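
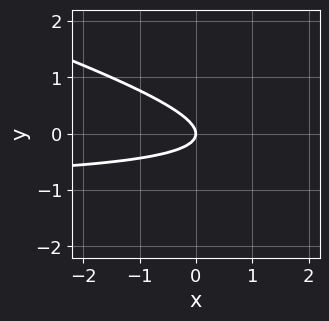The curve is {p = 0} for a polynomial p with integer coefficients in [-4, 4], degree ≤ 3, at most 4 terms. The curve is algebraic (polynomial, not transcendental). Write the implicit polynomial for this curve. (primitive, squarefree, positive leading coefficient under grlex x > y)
1. deg p = 2. The shape is more complex than any degree-1 curve.
2. Checking where it meets the axes: it meets the y-axis at y = 0 (among the integer gridlines); one x-axis crossing is at x = 0.
3. These observations pin down the coefficients.

x*y + 3*y^2 + x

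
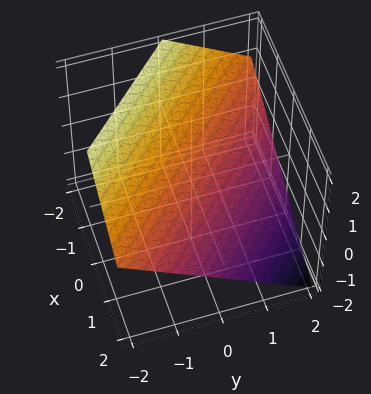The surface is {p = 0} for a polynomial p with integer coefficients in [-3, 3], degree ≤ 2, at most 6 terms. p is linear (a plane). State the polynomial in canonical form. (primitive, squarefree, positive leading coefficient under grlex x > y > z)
2*x + 2*y + 3*z - 2

The degree is 1 — the surface is flat (a plane).
Checking where it meets the axes: one y-axis crossing is at y = 1; it crosses the x-axis at the gridline x = 1.
Putting this together gives p.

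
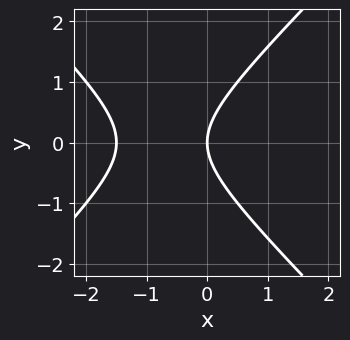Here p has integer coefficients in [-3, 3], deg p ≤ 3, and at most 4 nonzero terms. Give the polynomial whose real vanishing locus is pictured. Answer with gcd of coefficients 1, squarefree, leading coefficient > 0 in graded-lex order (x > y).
2*x^2 - 2*y^2 + 3*x

1. Degree: the shape is more complex than any degree-1 curve, so deg p = 2.
2. Symmetries: mirror symmetry y ↦ −y ⇒ only even powers of y.
3. Observable constraints: it crosses the x-axis at the gridline x = 0; it meets the y-axis at y = 0 (among the integer gridlines).
4. Solving for integer coefficients yields p as stated.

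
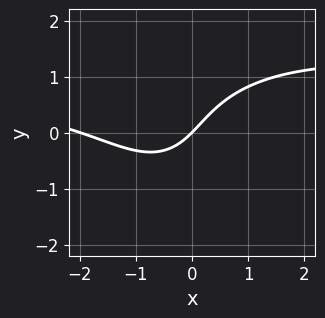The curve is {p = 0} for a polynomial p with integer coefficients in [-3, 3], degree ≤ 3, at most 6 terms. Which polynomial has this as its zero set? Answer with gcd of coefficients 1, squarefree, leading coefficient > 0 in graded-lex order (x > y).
(a) Degree: no degree-2 curve has this shape, so deg p = 3.
(b) Against the integer gridlines: among the integer gridlines, it crosses the x-axis at x ∈ {-2, 0}; it meets the y-axis at y = 0 (among the integer gridlines).
(c) Fitting integer coefficients to these (and the overall shape) gives p.

x^2*y + y^3 - x^2 - 2*x + 2*y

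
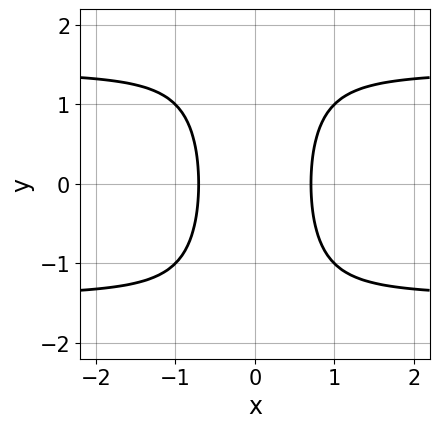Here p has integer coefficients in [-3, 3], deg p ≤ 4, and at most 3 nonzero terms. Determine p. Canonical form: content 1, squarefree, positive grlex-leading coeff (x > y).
deg p = 4. No degree-3 curve has this shape.
Symmetries: it's symmetric under x → −x, forcing even powers of x; the y ↦ −y reflection is a symmetry, so y appears only in even powers.
From the visible intercepts: the curve avoids every integer y-axis point in the box.
Assembling these constraints gives the stated polynomial.

x^2*y^2 - 2*x^2 + 1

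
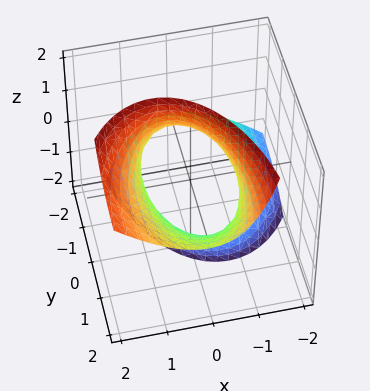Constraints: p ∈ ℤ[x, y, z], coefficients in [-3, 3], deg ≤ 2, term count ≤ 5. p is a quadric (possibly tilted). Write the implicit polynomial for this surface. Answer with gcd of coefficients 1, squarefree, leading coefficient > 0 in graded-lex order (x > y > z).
3*x^2 - 2*x*z + y^2 - 3*y*z - 3

First, the degree is 2 — a generic line meets the surface in up to 2 points.
Next, from the axis intercepts and sections: among the integer gridlines, it crosses the x-axis at x ∈ {-1, 1}; the surface avoids every integer z-axis point in the box.
Finally, fitting integer coefficients to these (and the overall shape) gives p.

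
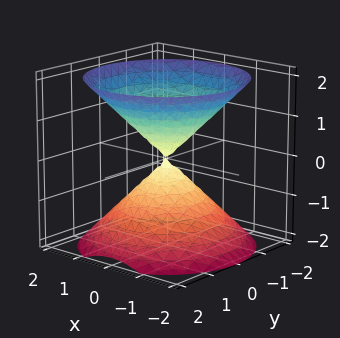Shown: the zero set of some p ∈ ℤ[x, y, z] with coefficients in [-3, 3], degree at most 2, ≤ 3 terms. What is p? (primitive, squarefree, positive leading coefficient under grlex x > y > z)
x^2 + y^2 - z^2

(a) I count 2 distinct pieces.
(b) Degree: two nappes meeting at a single point; a quadric, so deg p = 2.
(c) By symmetry, the z-axis is an axis of rotation, so x and y enter only as x² + y²; it's symmetric under z → −z, forcing even powers of z.
(d) Observable constraints: it meets the x-axis at x = 0 (among the integer gridlines); a circular section at z = -1 has radius exactly 1; it crosses the z-axis at the gridline z = 0; it crosses the y-axis at the gridline y = 0.
(e) Solving for integer coefficients yields p as stated.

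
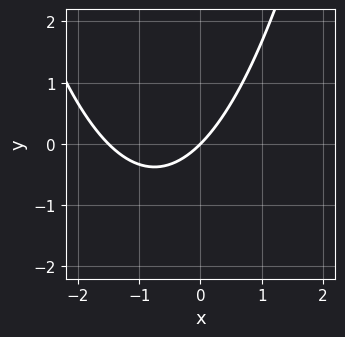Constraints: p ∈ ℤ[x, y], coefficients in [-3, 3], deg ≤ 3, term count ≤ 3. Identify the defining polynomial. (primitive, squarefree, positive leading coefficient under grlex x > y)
2*x^2 + 3*x - 3*y

First, degree: no degree-1 curve has this shape, so deg p = 2.
Then, from the visible intercepts: it meets the y-axis at y = 0 (among the integer gridlines); it crosses the x-axis at the gridline x = 0.
Finally, solving for integer coefficients yields p as stated.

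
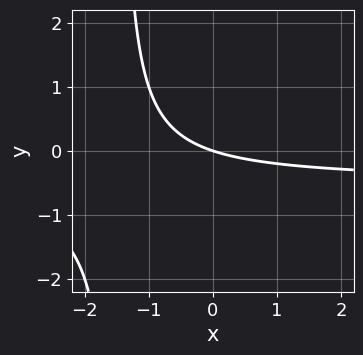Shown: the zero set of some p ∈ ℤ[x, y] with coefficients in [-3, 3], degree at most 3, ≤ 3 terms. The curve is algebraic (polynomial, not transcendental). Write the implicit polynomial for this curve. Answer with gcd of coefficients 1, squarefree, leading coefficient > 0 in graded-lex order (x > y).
2*x*y + x + 3*y

1. The degree is 2 — a generic line meets the curve in up to 2 points.
2. From the visible intercepts: one x-axis crossing is at x = 0; it crosses the y-axis at the gridline y = 0.
3. Solving for integer coefficients yields p as stated.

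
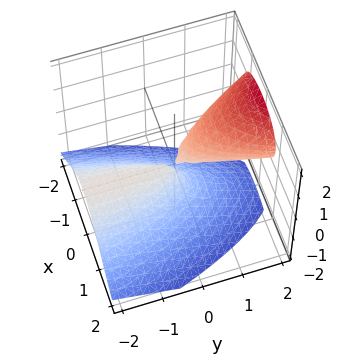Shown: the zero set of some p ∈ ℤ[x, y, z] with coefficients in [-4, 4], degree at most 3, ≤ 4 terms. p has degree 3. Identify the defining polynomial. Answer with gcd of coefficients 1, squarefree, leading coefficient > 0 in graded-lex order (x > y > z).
z^3 + 3*x^2 - 2*y*z

1. There are 2 components.
2. The degree is 3 — the shape is more complex than any degree-2 surface.
3. From the axis intercepts and sections: the visible y-axis segment lies entirely on the surface; it meets the z-axis at z = 0 (among the integer gridlines).
4. Putting this together gives p.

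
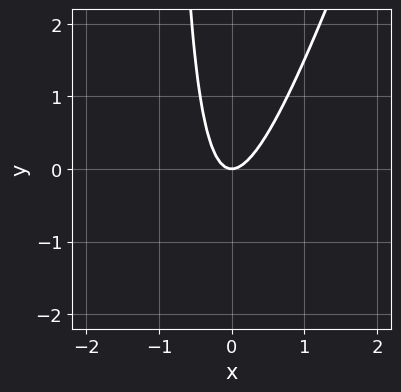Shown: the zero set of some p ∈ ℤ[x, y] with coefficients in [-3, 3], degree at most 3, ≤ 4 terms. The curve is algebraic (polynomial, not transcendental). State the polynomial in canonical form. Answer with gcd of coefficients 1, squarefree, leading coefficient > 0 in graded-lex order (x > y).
1. deg p = 2. No degree-1 curve has this shape.
2. Against the integer gridlines: one x-axis crossing is at x = 0; it meets the y-axis at y = 0 (among the integer gridlines).
3. Fitting integer coefficients to these (and the overall shape) gives p.

3*x^2 - x*y - y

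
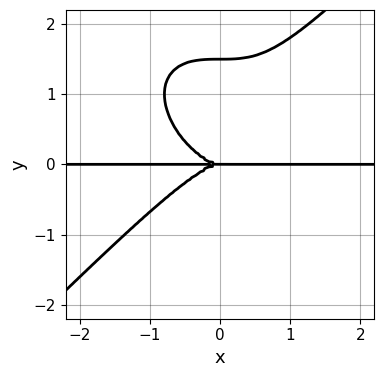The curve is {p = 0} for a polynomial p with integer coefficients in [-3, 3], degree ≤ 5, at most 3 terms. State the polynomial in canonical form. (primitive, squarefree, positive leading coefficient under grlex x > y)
1. deg p = 4.
2. From the visible intercepts: every point of the x-axis in the box is on the curve; it crosses the y-axis at the gridline y = 0.
3. The integer polynomial consistent with all of this is the stated p.

2*x^3*y - 2*y^4 + 3*y^3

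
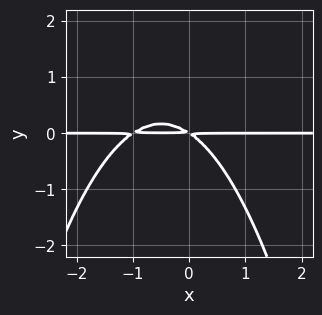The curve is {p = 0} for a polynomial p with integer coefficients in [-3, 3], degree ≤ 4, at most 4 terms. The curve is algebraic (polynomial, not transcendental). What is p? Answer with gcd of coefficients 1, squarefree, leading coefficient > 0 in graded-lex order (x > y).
1. deg p = 3. The shape is more complex than any degree-2 curve.
2. From the axis intercepts and sections: every point of the x-axis in the box is on the curve.
3. Assembling these constraints gives the stated polynomial.

2*x^2*y + 2*x*y + 3*y^2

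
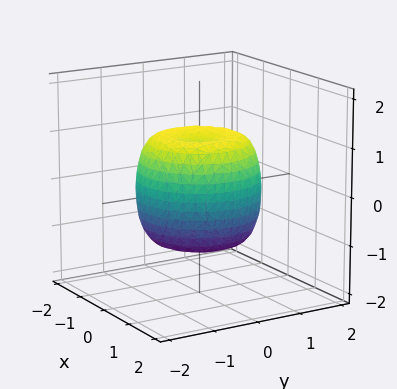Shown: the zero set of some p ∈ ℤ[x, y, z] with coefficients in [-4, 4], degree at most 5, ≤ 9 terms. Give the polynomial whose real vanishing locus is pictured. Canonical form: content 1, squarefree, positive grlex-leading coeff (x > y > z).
x^4 + 2*x^2*y^2 + y^4 - x^2 - y^2 + z^2 - 1

(a) Degree: a generic line meets the surface in up to 4 points, so deg p = 4.
(b) Symmetry: the z-axis is an axis of rotation, so x and y enter only as x² + y².
(c) From the visible intercepts: the z-axis gridline crossings are at z ∈ {-1, 1}; a circular section at z = 1 has radius exactly 1.
(d) Solving for integer coefficients yields p as stated.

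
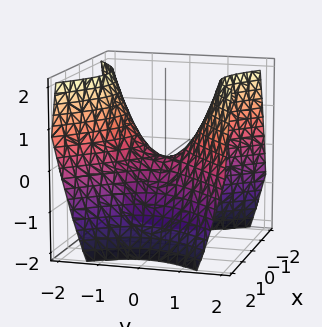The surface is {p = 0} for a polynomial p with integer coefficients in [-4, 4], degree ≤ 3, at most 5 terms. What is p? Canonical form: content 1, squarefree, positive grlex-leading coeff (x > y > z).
1. Degree: a hyperbolic paraboloid; a quadric, so deg p = 2.
2. Symmetries: the x ↦ −x reflection is a symmetry, so x appears only in even powers; it's symmetric under y → −y, forcing even powers of y.
3. Reading off the gridlines: it meets the y-axis at y = 0 (among the integer gridlines); it crosses the z-axis at the gridline z = 0; it crosses the x-axis at the gridline x = 0.
4. Matching integer coefficients to the picture gives p.

x^2 - y^2 + z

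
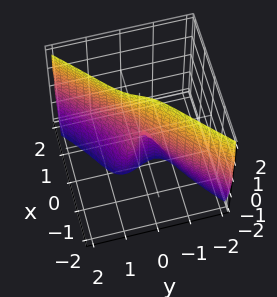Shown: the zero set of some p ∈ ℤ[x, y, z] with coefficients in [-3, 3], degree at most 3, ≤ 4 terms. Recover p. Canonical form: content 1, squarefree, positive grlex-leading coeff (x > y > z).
3*x^3 + x*z^2 - 3*y^3 - y*z

deg p = 3. The shape is more complex than any degree-2 surface.
Reading off the gridlines: the visible z-axis segment lies entirely on the surface; it meets the y-axis at y = 0 (among the integer gridlines).
Solving for integer coefficients yields p as stated.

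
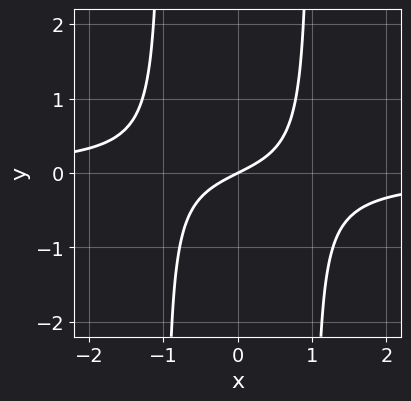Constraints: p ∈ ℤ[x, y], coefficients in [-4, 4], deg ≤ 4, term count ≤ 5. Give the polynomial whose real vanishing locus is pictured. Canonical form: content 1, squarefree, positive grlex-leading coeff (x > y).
1. deg p = 3. No degree-2 curve has this shape.
2. From the visible intercepts: it meets the x-axis at x = 0 (among the integer gridlines); one y-axis crossing is at y = 0.
3. Matching integer coefficients to the picture gives p.

2*x^2*y + x - 2*y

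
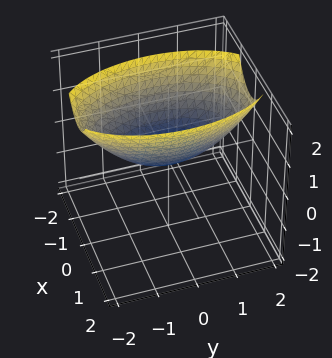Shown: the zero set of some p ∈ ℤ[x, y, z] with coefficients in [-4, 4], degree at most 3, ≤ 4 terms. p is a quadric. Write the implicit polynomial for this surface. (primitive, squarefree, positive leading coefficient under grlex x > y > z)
(a) deg p = 2. A single bowl opening along one axis; a quadric.
(b) Symmetries: it's symmetric under x → −x, forcing even powers of x; the y ↦ −y reflection is a symmetry, so y appears only in even powers.
(c) Observable constraints: one y-axis crossing is at y = 0; one z-axis crossing is at z = 0.
(d) Putting this together gives p.

3*x^2 + y^2 - 3*z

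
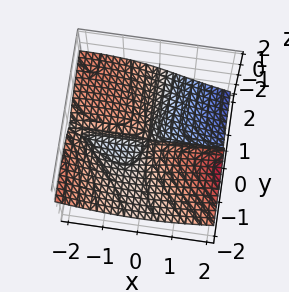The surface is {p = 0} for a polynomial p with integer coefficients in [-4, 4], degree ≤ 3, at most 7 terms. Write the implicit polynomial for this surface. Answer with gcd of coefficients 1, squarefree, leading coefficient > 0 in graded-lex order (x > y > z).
x^2*y + x*y^2 + 3*y^2*z + 3*z^3 + 2*x*y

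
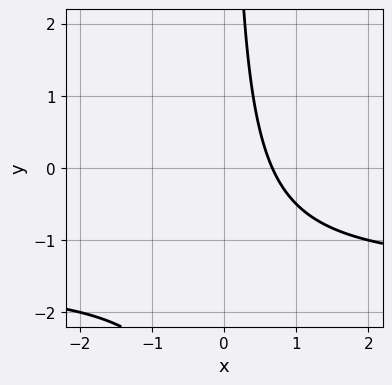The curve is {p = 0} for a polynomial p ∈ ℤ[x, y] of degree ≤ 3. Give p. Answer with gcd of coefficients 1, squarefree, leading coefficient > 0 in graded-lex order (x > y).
First, deg p = 2.
Next, checking where it meets the axes: the curve avoids every integer y-axis point in the box.
Finally, these observations pin down the coefficients.

2*x*y + 3*x - 2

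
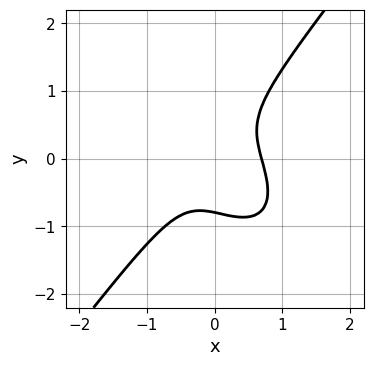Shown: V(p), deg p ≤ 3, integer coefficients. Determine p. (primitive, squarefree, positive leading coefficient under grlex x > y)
First, degree: the shape is more complex than any degree-2 curve, so deg p = 3.
Finally, matching integer coefficients to the picture gives p.

3*x^3 + x^2*y - 2*y^3 + x*y - 1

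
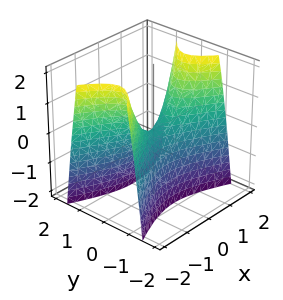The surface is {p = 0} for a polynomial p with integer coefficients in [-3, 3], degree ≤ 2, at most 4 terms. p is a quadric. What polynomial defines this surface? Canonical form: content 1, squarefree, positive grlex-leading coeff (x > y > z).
x^2 - 3*y^2 - z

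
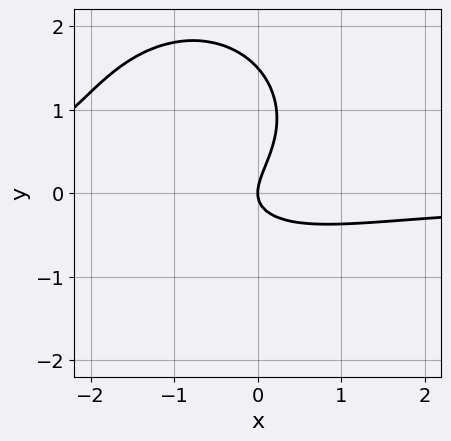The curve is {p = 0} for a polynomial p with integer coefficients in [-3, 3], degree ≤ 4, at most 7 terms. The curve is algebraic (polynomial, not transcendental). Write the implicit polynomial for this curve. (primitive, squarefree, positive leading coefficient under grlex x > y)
2*x^2*y + 2*y^3 + 2*x*y - 3*y^2 + 2*x

1. deg p = 3.
2. Against the integer gridlines: one x-axis crossing is at x = 0; it crosses the y-axis at the gridline y = 0.
3. Matching integer coefficients to the picture gives p.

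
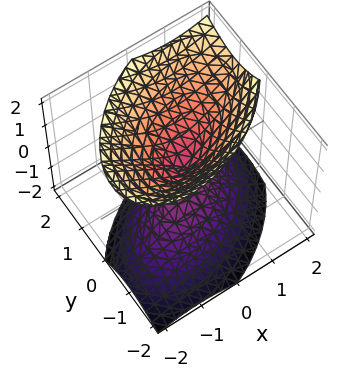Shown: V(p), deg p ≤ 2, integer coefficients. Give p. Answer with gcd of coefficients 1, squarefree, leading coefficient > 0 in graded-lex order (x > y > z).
1. The degree is 2 — a generic line meets the surface in up to 2 points.
2. From the visible intercepts: one x-axis crossing is at x = 0; it crosses the z-axis at the gridline z = 0; one y-axis crossing is at y = 0.
3. Solving for integer coefficients yields p as stated.

2*x^2 - 2*x*y + 3*y^2 - y*z - 2*z^2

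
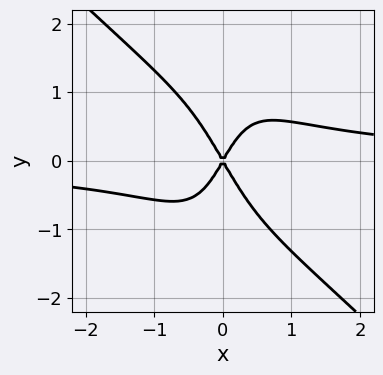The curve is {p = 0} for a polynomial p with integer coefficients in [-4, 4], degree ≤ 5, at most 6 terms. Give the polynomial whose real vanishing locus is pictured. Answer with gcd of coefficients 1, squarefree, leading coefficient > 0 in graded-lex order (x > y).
3*x^3*y + 3*x^2*y^2 - 3*x^2 + y^2

(a) The degree is 4 — a generic line meets the curve in up to 4 points.
(b) Reading off the gridlines: it meets the x-axis at x = 0 (among the integer gridlines); one y-axis crossing is at y = 0.
(c) The integer polynomial consistent with all of this is the stated p.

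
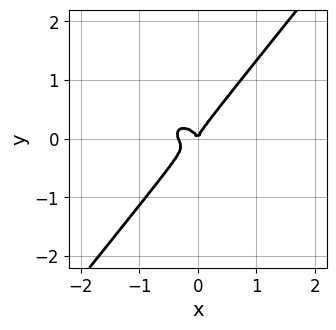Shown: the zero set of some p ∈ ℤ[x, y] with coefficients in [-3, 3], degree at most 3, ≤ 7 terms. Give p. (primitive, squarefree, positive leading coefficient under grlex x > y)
3*x^3 + x^2*y + x*y^2 - 3*y^3 + x^2

(a) The degree is 3 — a generic line meets the curve in up to 3 points.
(b) Observable constraints: one y-axis crossing is at y = 0; it crosses the x-axis at the gridline x = 0.
(c) Solving for integer coefficients yields p as stated.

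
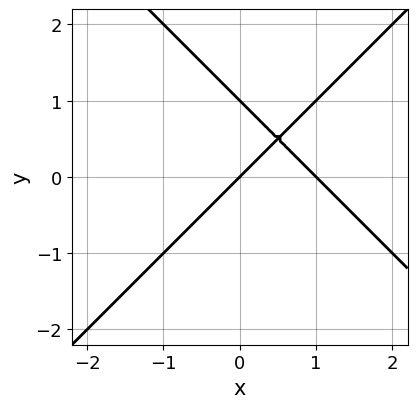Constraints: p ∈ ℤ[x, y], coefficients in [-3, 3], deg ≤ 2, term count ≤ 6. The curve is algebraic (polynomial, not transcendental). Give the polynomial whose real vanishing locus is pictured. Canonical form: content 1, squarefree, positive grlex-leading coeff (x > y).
The degree is 2 — no degree-1 curve has this shape.
Observable constraints: the y-axis gridline crossings are at y ∈ {0, 1}; the x-axis gridline crossings are at x ∈ {0, 1}.
Putting this together gives p.

x^2 - y^2 - x + y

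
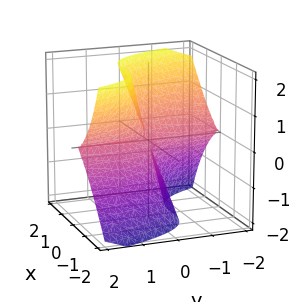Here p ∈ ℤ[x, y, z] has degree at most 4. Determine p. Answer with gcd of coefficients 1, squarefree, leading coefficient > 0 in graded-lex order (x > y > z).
deg p = 3.
Checking where it meets the axes: it crosses the x-axis at the gridline x = 0; it crosses the z-axis at the gridline z = 0; every point of the y-axis in the box is on the surface.
Fitting integer coefficients to these (and the overall shape) gives p.

3*x^3 + 3*y*z^2 - z^3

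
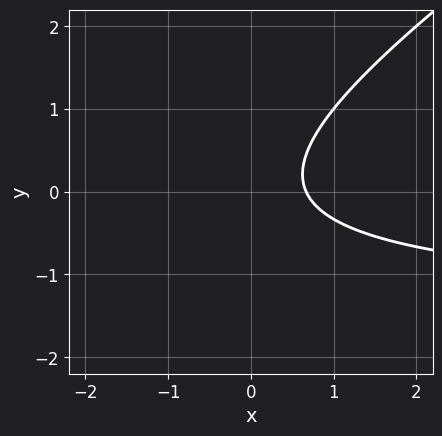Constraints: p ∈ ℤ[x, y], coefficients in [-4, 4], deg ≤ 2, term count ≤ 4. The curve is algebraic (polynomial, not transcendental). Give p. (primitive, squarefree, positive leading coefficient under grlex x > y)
2*x*y - 3*y^2 + 3*x - 2

1. Degree: no degree-1 curve has this shape, so deg p = 2.
2. From the visible intercepts: no y-intercept at any integer in the box.
3. Solving for integer coefficients yields p as stated.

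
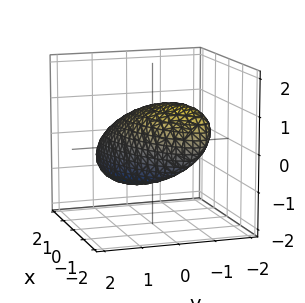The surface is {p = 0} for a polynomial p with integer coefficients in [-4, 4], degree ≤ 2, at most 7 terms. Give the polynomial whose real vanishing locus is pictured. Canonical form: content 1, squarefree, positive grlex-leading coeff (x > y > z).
1. Degree: the shape is more complex than any degree-1 surface, so deg p = 2.
2. From the axis intercepts and sections: the z-axis gridline crossings are at z ∈ {-1, 1}.
3. These observations pin down the coefficients.

x^2 - 2*x*y + 3*y^2 + 2*y*z + 2*z^2 - 2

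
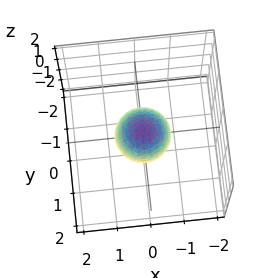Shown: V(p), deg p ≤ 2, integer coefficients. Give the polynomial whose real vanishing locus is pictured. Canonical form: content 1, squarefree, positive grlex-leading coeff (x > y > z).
3*x^2 + 3*y^2 - y*z + z^2 - 2

First, degree: a generic line meets the surface in up to 2 points, so deg p = 2.
Finally, the integer polynomial consistent with all of this is the stated p.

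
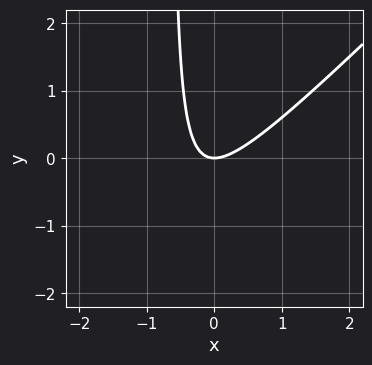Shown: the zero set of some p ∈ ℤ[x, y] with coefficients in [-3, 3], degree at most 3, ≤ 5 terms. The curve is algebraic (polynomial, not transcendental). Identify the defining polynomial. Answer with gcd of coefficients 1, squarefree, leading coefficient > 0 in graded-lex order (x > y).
(a) deg p = 2. The shape is more complex than any degree-1 curve.
(b) Against the integer gridlines: it crosses the y-axis at the gridline y = 0; one x-axis crossing is at x = 0.
(c) Fitting integer coefficients to these (and the overall shape) gives p.

3*x^2 - 3*x*y - 2*y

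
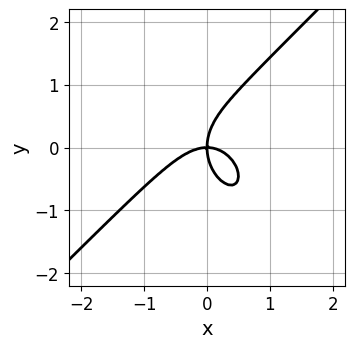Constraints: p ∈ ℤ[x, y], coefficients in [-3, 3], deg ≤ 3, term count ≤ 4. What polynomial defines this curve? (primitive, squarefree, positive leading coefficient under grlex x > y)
(a) Degree: no degree-2 curve has this shape, so deg p = 3.
(b) Against the integer gridlines: one x-axis crossing is at x = 0; one y-axis crossing is at y = 0.
(c) Fitting integer coefficients to these (and the overall shape) gives p.

3*x^3 - x^2*y - 2*y^3 + 3*x*y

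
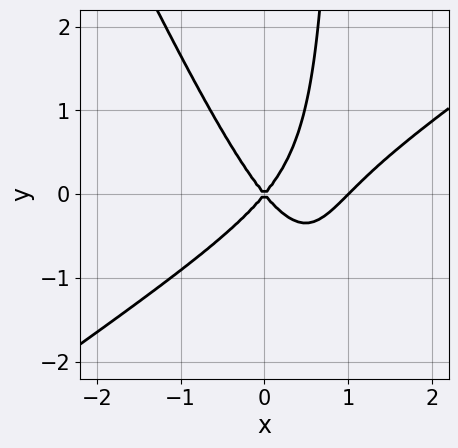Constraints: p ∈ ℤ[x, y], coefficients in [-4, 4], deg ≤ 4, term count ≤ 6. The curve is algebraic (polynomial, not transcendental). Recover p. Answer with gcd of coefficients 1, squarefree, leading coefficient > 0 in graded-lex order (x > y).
3*x^3 - 3*x^2*y - 2*x*y^2 - 3*x^2 + 2*y^2

(a) The degree is 3 — no degree-2 curve has this shape.
(b) Reading off the gridlines: one y-axis crossing is at y = 0; the x-axis gridline crossings are at x ∈ {0, 1}.
(c) Matching integer coefficients to the picture gives p.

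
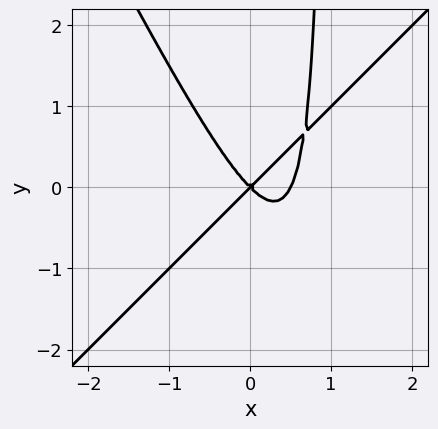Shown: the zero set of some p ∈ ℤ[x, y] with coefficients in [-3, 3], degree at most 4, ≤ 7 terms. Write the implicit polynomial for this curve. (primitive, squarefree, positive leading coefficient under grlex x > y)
2*x^3 - x^2*y - x*y^2 - x^2 + y^2

The degree is 3 — the shape is more complex than any degree-2 curve.
From the axis intercepts and sections: it meets the y-axis at y = 0 (among the integer gridlines); one x-axis crossing is at x = 0.
The integer polynomial consistent with all of this is the stated p.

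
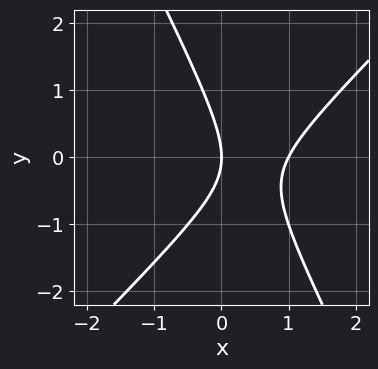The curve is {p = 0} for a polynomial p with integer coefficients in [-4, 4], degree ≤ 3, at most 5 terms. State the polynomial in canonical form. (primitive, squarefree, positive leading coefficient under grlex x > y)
deg p = 2. No degree-1 curve has this shape.
Checking where it meets the axes: it crosses the y-axis at the gridline y = 0; among the integer gridlines, it crosses the x-axis at x ∈ {0, 1}.
Putting this together gives p.

2*x^2 - x*y - y^2 - 2*x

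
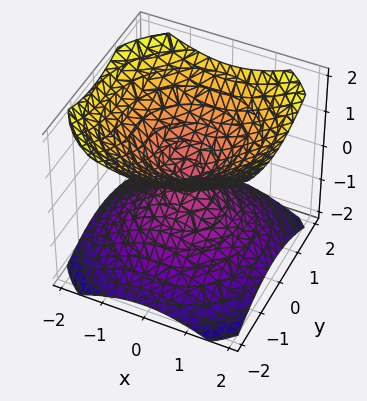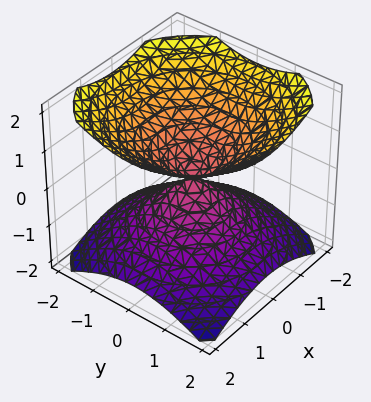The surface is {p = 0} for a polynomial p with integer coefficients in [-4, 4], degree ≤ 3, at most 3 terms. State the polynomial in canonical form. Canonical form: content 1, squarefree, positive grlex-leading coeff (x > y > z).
2*x^2 + 2*y^2 - 3*z^2

First, there are 2 components. Treating them together as one polynomial.
Next, the degree is 2 — two nappes meeting at a single point; a quadric.
Then, symmetries: it's symmetric under z → −z, forcing even powers of z; rotational symmetry about the z-axis ⇒ p depends on x, y only through x² + y².
Next, observable constraints: it crosses the x-axis at the gridline x = 0; a circular section at z = 1 has radius between 1 and 2.
Finally, the integer polynomial consistent with all of this is the stated p.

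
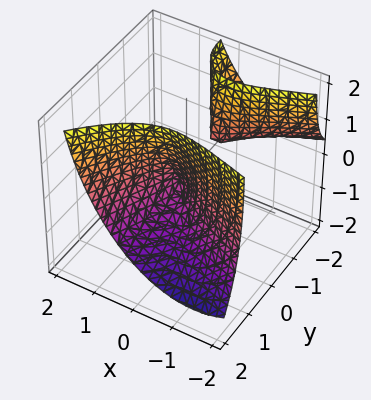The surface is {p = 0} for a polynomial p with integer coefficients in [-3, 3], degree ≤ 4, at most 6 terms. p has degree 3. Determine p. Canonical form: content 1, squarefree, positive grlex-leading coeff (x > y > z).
1. The picture has 2 separate pieces.
2. The degree is 3 — a generic line meets the surface in up to 3 points.
3. From the axis intercepts and sections: one y-axis crossing is at y = 0; one x-axis crossing is at x = 0; it crosses the z-axis at the gridline z = 0.
4. Together with the visible shape, these determine p as stated.

2*x*y^2 - y^3 - 2*y^2*z + 3*x^2 + z^2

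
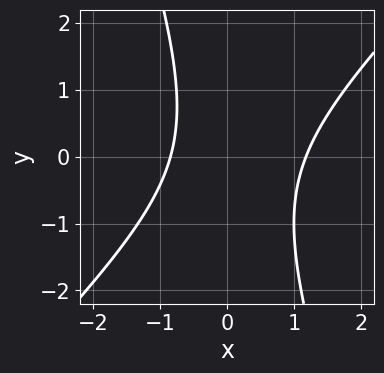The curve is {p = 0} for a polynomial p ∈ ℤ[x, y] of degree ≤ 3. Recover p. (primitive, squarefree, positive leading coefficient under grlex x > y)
3*x^2 - 2*x*y - y^2 - x - 3

(a) deg p = 2. The shape is more complex than any degree-1 curve.
(b) From the visible intercepts: no y-intercept at any integer in the box.
(c) Putting this together gives p.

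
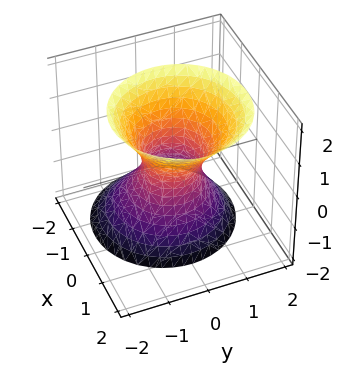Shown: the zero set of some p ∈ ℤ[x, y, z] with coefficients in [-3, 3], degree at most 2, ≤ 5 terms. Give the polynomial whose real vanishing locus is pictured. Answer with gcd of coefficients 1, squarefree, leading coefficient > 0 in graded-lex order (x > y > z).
2*x^2 - x*z + 2*y^2 - z^2 - 1

1. Degree: no degree-1 surface has this shape, so deg p = 2.
2. Checking where it meets the axes: the surface avoids every integer z-axis point in the box.
3. The integer polynomial consistent with all of this is the stated p.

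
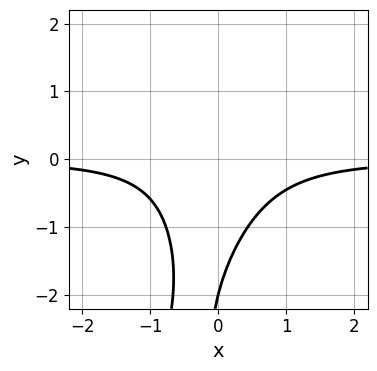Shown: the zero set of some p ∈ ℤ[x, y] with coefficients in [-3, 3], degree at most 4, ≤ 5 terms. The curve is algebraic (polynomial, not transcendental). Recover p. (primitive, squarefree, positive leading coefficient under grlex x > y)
3*x^2*y - x*y^2 + y + 2

(a) The degree is 3 — the shape is more complex than any degree-2 curve.
(b) Observable constraints: it crosses the y-axis at the gridline y = -2; the curve avoids every integer x-axis point in the box.
(c) Assembling these constraints gives the stated polynomial.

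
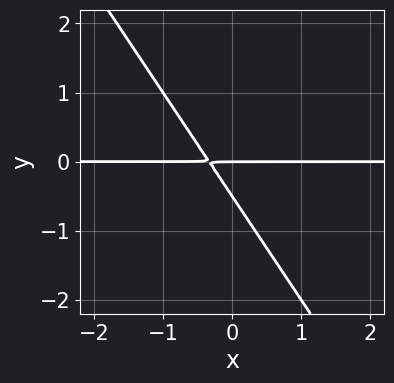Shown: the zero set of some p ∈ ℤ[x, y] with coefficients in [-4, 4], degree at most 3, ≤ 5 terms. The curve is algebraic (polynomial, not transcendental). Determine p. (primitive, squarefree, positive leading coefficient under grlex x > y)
The degree is 2 — the shape is more complex than any degree-1 curve.
Reading off the gridlines: it meets the y-axis at y = 0 (among the integer gridlines); every point of the x-axis in the box is on the curve.
Putting this together gives p.

3*x*y + 2*y^2 + y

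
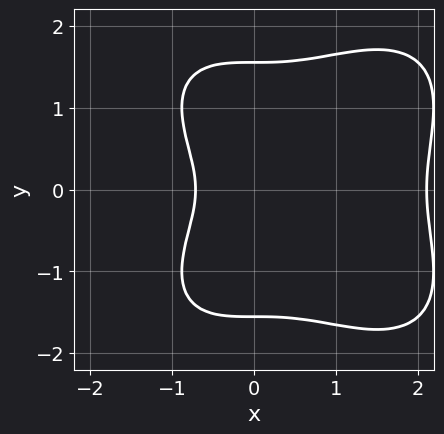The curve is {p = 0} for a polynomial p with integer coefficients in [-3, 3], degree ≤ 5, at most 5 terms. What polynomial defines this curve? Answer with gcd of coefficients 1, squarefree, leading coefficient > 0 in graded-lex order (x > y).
x^4 + y^4 - 2*x^3 - 2*y^2 - 1

1. The degree is 4 — no degree-3 curve has this shape.
2. Symmetries: mirror symmetry y ↦ −y ⇒ only even powers of y.
3. The integer polynomial consistent with all of this is the stated p.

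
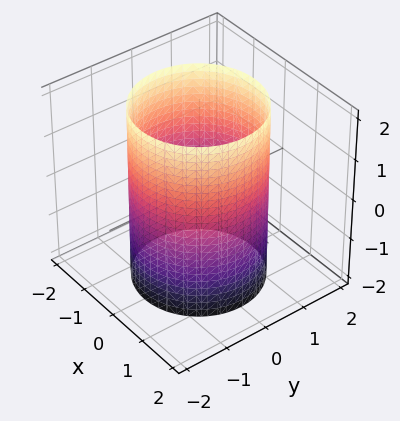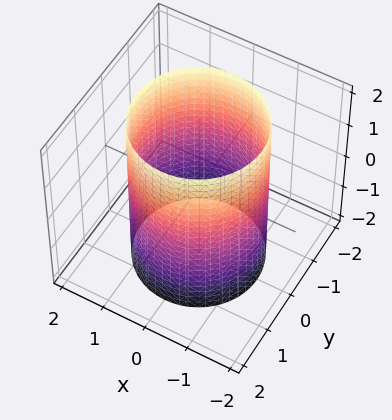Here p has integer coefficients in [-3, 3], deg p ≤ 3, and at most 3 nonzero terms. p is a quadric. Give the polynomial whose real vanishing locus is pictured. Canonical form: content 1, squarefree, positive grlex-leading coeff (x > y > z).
x^2 + y^2 - 2

Degree: constant cross-section along one axis; a quadric, so deg p = 2.
Symmetries: rotational symmetry about the z-axis ⇒ p depends on x, y only through x² + y²; the z ↦ −z reflection is a symmetry, so z appears only in even powers.
Observable constraints: no z-intercept at any integer in the box; a circular section at z = -2 has radius between 1 and 2.
Solving for integer coefficients yields p as stated.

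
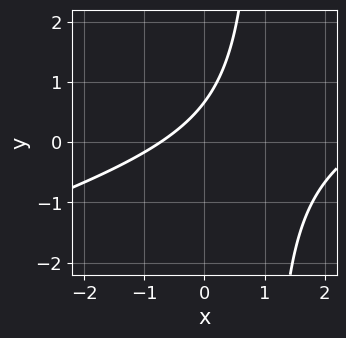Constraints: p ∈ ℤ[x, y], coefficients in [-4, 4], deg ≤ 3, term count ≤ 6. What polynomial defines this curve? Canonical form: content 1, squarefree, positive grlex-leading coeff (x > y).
First, deg p = 2. The shape is more complex than any degree-1 curve.
Finally, solving for integer coefficients yields p as stated.

x^2 - 3*x*y - 2*x + 3*y - 2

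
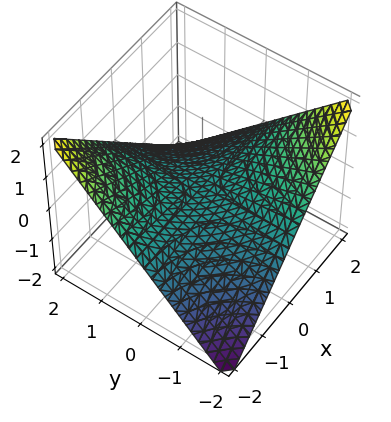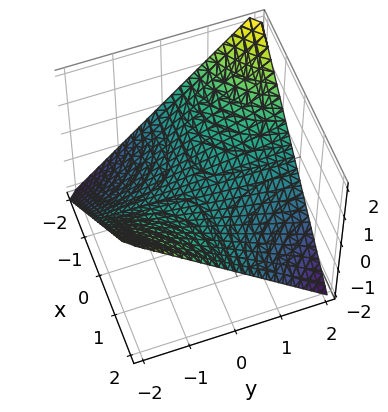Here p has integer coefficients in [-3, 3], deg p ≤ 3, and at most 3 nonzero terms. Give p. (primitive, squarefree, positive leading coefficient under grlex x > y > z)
x*y + 2*z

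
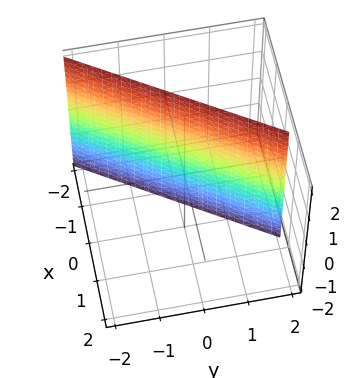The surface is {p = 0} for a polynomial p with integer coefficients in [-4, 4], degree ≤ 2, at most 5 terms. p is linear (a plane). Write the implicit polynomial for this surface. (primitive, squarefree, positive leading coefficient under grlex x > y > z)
3*x - 2*y + 2

(a) deg p = 1.
(b) From the axis intercepts and sections: one y-axis crossing is at y = 1; it misses every integer gridline on the z-axis.
(c) Assembling these constraints gives the stated polynomial.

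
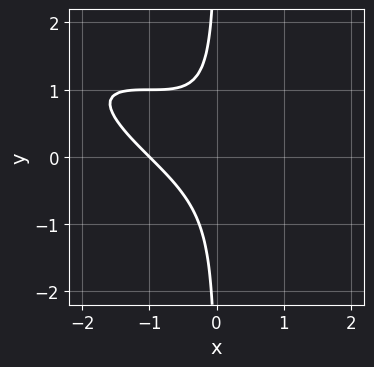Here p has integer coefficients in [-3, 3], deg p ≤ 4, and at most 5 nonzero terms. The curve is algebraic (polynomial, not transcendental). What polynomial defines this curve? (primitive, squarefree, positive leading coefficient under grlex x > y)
(a) The degree is 3 — the shape is more complex than any degree-2 curve.
(b) Reading off the gridlines: it crosses the x-axis at the gridline x = -1; no y-intercept at any integer in the box.
(c) Matching integer coefficients to the picture gives p.

x^3 + 3*x^2*y + 3*x*y^2 + 1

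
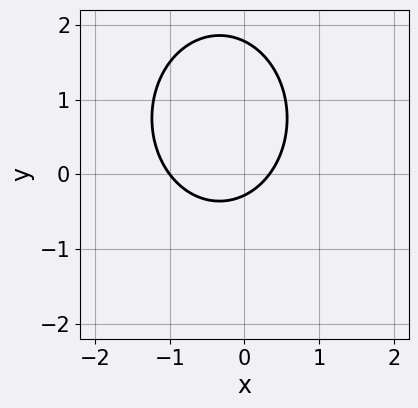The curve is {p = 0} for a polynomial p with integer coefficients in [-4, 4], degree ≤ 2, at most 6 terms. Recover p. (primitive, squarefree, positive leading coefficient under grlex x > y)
3*x^2 + 2*y^2 + 2*x - 3*y - 1

(a) Degree: the shape is more complex than any degree-1 curve, so deg p = 2.
(b) From the axis intercepts and sections: one x-axis crossing is at x = -1.
(c) Putting this together gives p.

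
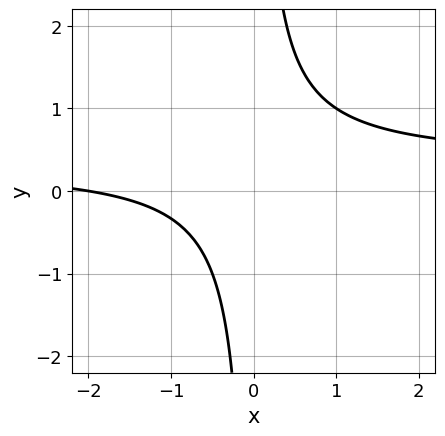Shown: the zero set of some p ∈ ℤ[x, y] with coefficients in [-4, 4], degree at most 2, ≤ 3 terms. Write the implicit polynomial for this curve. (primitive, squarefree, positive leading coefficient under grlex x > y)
1. deg p = 2. The shape is more complex than any degree-1 curve.
2. Against the integer gridlines: no y-intercept at any integer in the box; one x-axis crossing is at x = -2.
3. Together with the visible shape, these determine p as stated.

3*x*y - x - 2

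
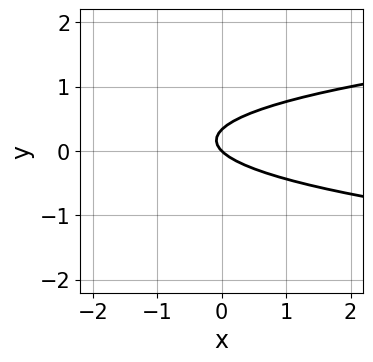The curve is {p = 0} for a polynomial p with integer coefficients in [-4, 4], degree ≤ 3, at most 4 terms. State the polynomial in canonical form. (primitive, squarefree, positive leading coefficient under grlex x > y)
(a) deg p = 2. No degree-1 curve has this shape.
(b) Reading off the gridlines: it meets the y-axis at y = 0 (among the integer gridlines); it crosses the x-axis at the gridline x = 0.
(c) The integer polynomial consistent with all of this is the stated p.

3*y^2 - x - y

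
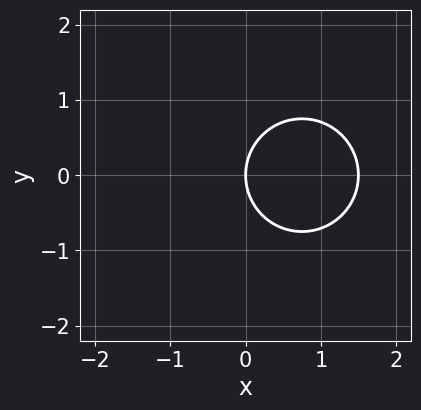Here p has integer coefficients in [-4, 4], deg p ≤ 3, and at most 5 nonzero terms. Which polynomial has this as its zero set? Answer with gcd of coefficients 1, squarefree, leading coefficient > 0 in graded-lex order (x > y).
2*x^2 + 2*y^2 - 3*x

deg p = 2. The shape is more complex than any degree-1 curve.
Symmetries: mirror symmetry y ↦ −y ⇒ only even powers of y.
Reading off the gridlines: it meets the x-axis at x = 0 (among the integer gridlines); it crosses the y-axis at the gridline y = 0.
Together with the visible shape, these determine p as stated.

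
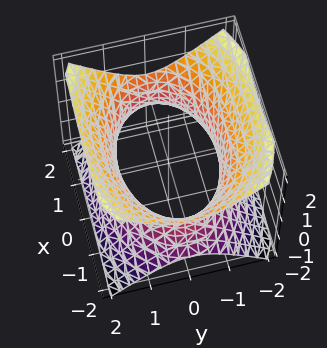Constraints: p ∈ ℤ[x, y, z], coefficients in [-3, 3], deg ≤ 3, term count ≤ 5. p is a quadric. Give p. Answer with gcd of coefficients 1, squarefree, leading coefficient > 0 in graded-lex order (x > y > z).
x^2 + 2*y^2 - 2*z^2 - 3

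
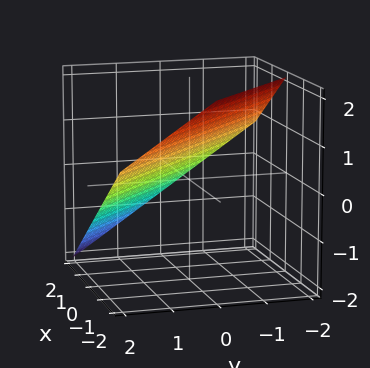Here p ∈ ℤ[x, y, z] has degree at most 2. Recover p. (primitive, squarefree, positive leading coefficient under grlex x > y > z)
First, the degree is 1 — every cross-section is a straight line — this is a plane.
Then, from the visible intercepts: it crosses the y-axis at the gridline y = 1; one x-axis crossing is at x = 1.
Finally, the integer polynomial consistent with all of this is the stated p.

2*x + 2*y + 3*z - 2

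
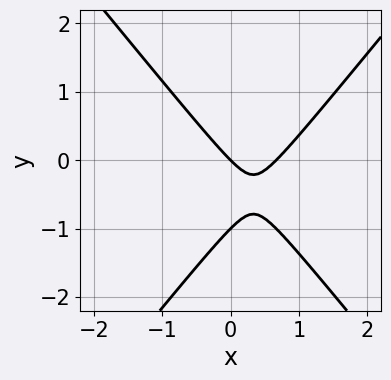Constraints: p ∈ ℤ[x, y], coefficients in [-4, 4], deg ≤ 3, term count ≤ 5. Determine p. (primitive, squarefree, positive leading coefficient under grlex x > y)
First, degree: the shape is more complex than any degree-1 curve, so deg p = 2.
Then, checking where it meets the axes: it meets the x-axis at x = 0 (among the integer gridlines); among the integer gridlines, it crosses the y-axis at y ∈ {-1, 0}.
Finally, fitting integer coefficients to these (and the overall shape) gives p.

3*x^2 - 2*y^2 - 2*x - 2*y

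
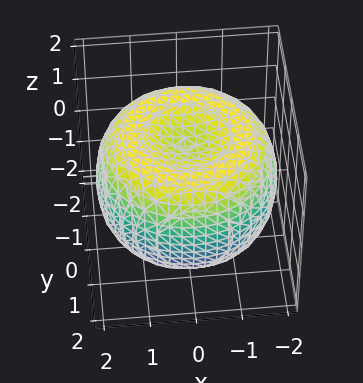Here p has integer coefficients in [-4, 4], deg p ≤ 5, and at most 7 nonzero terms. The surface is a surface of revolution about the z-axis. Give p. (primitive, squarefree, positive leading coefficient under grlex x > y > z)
The degree is 4 — a generic line meets the surface in up to 4 points.
Symmetries: the z-axis is an axis of rotation, so x and y enter only as x² + y².
From the axis intercepts and sections: the z-axis gridline crossings are at z ∈ {-1, 1}; a circular section at z = 1 has radius between 1 and 2.
Assembling these constraints gives the stated polynomial.

x^4 + 2*x^2*y^2 + y^4 - 3*x^2 - 3*y^2 + 3*z^2 - 3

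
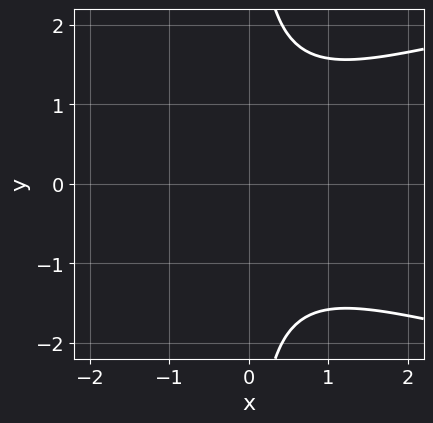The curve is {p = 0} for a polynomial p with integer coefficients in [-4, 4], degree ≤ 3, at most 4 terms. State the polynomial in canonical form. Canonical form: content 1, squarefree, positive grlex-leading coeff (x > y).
2*x*y^2 - 2*x^2 - 3

First, degree: the shape is more complex than any degree-2 curve, so deg p = 3.
Then, symmetries: the y ↦ −y reflection is a symmetry, so y appears only in even powers.
Then, from the visible intercepts: the curve avoids every integer x-axis point in the box; no y-intercept at any integer in the box.
Finally, solving for integer coefficients yields p as stated.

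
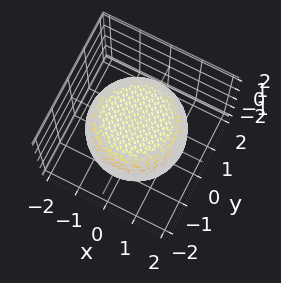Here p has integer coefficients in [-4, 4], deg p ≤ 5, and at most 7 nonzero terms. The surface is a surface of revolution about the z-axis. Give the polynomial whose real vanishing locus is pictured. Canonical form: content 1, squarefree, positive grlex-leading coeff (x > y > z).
x^4 + 2*x^2*y^2 + y^4 - x^2 - y^2 + 2*z^2 - 3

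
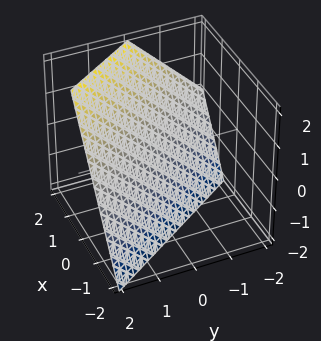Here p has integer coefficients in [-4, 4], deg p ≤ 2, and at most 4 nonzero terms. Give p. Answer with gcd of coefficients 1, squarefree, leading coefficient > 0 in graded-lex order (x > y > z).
3*x + 2*y - 2*z - 2

1. The degree is 1 — the surface is flat (a plane).
2. From the visible intercepts: one z-axis crossing is at z = -1; it meets the y-axis at y = 1 (among the integer gridlines).
3. Putting this together gives p.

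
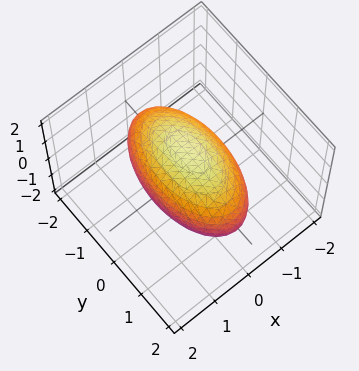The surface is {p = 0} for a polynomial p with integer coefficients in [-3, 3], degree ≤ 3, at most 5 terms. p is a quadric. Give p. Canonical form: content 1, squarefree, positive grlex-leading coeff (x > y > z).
3*x^2 + y^2 + 2*z^2 - 3

1. deg p = 2.
2. Symmetries: the z ↦ −z reflection is a symmetry, so z appears only in even powers; mirror symmetry x ↦ −x ⇒ only even powers of x; it's symmetric under y → −y, forcing even powers of y.
3. Reading off the gridlines: among the integer gridlines, it crosses the x-axis at x ∈ {-1, 1}.
4. Solving for integer coefficients yields p as stated.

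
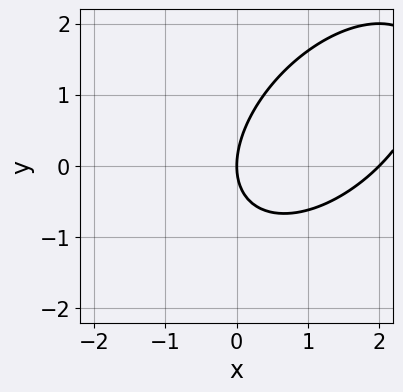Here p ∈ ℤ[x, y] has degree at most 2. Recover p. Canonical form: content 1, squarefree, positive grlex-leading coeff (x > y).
x^2 - x*y + y^2 - 2*x

(a) Degree: no degree-1 curve has this shape, so deg p = 2.
(b) From the axis intercepts and sections: it meets the y-axis at y = 0 (among the integer gridlines); the x-axis gridline crossings are at x ∈ {0, 2}.
(c) Matching integer coefficients to the picture gives p.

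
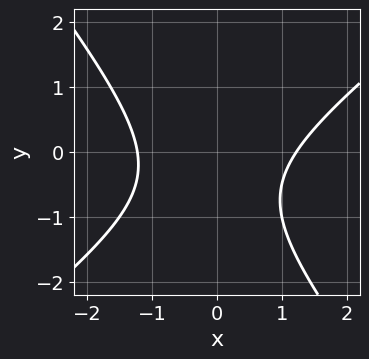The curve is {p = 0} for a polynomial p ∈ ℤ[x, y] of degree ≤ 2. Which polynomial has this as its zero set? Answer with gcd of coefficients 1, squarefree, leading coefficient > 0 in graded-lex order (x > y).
deg p = 2. No degree-1 curve has this shape.
From the axis intercepts and sections: it misses every integer gridline on the y-axis.
Together with the visible shape, these determine p as stated.

2*x^2 - x*y - 2*y^2 - 2*y - 3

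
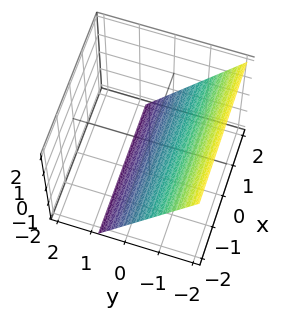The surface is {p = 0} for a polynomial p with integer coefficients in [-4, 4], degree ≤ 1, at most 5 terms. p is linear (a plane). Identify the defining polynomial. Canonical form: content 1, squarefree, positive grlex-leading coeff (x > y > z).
1. deg p = 1. The surface is flat (a plane).
2. From the axis intercepts and sections: the surface avoids every integer x-axis point in the box; it meets the z-axis at z = -1 (among the integer gridlines).
3. Putting this together gives p.

3*y + 2*z + 2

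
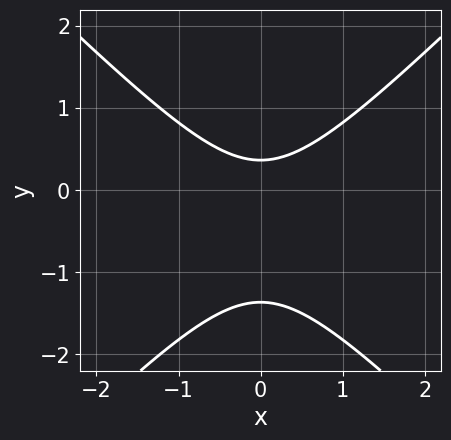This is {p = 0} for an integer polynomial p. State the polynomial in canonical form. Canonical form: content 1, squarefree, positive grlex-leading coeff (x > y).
2*x^2 - 2*y^2 - 2*y + 1

First, deg p = 2. The shape is more complex than any degree-1 curve.
Next, symmetries: the x ↦ −x reflection is a symmetry, so x appears only in even powers.
Then, against the integer gridlines: it misses every integer gridline on the x-axis.
Finally, the integer polynomial consistent with all of this is the stated p.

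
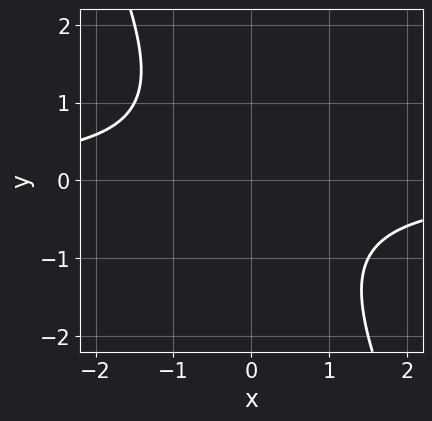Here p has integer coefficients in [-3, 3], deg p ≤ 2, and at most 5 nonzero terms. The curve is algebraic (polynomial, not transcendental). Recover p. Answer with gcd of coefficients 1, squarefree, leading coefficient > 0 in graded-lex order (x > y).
First, the degree is 2 — a generic line meets the curve in up to 2 points.
Next, against the integer gridlines: it misses every integer gridline on the x-axis; the curve avoids every integer y-axis point in the box.
Finally, matching integer coefficients to the picture gives p.

2*x*y + y^2 + 2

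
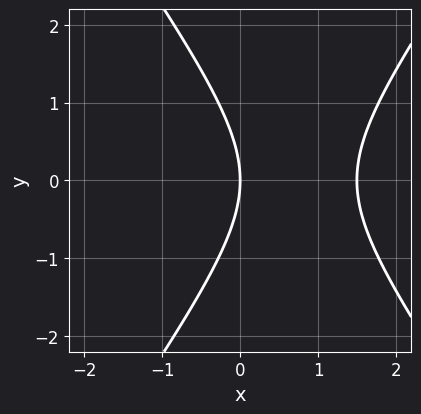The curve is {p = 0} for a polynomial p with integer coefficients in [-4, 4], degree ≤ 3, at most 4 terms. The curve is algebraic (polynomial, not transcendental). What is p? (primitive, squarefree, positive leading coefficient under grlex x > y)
2*x^2 - y^2 - 3*x

(a) The degree is 2 — the shape is more complex than any degree-1 curve.
(b) Symmetries: the y ↦ −y reflection is a symmetry, so y appears only in even powers.
(c) From the visible intercepts: one x-axis crossing is at x = 0; one y-axis crossing is at y = 0.
(d) Fitting integer coefficients to these (and the overall shape) gives p.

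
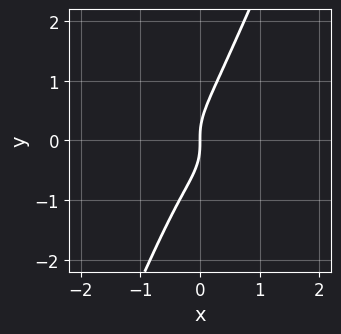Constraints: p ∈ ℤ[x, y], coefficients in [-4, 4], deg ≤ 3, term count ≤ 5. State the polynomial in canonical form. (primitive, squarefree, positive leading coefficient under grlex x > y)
Degree: no degree-2 curve has this shape, so deg p = 3.
Checking where it meets the axes: it crosses the y-axis at the gridline y = 0; it crosses the x-axis at the gridline x = 0.
Together with the visible shape, these determine p as stated.

2*x^3 + 2*x*y^2 - y^3 + x^2 + x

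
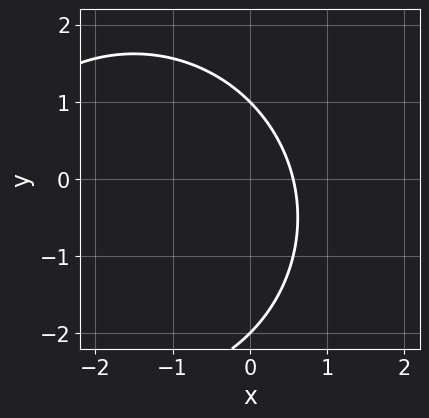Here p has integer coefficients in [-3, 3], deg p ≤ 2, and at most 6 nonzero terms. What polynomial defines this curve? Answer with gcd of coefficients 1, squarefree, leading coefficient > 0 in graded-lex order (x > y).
x^2 + y^2 + 3*x + y - 2

(a) Degree: no degree-1 curve has this shape, so deg p = 2.
(b) Reading off the gridlines: among the integer gridlines, it crosses the y-axis at y ∈ {-2, 1}.
(c) Together with the visible shape, these determine p as stated.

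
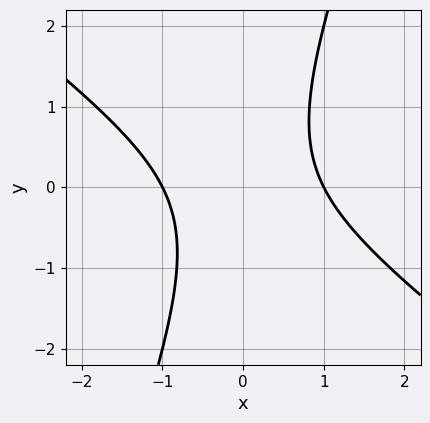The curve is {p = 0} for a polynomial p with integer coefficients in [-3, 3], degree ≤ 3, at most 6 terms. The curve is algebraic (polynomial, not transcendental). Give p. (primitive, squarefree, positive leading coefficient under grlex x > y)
2*x^2 + 2*x*y - y^2 - 2

The degree is 2 — no degree-1 curve has this shape.
From the axis intercepts and sections: among the integer gridlines, it crosses the x-axis at x ∈ {-1, 1}; no y-intercept at any integer in the box.
Assembling these constraints gives the stated polynomial.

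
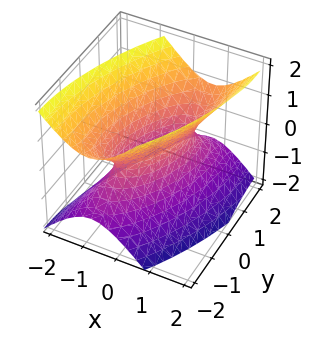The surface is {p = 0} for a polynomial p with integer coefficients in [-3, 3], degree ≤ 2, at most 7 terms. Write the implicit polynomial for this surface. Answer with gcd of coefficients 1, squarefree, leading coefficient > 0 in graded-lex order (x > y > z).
3*x^2 - 2*x*y + y^2 - 2*z^2 - 1

First, the degree is 2 — no degree-1 surface has this shape.
Then, from the visible intercepts: the y-axis gridline crossings are at y ∈ {-1, 1}; it misses every integer gridline on the z-axis.
Finally, together with the visible shape, these determine p as stated.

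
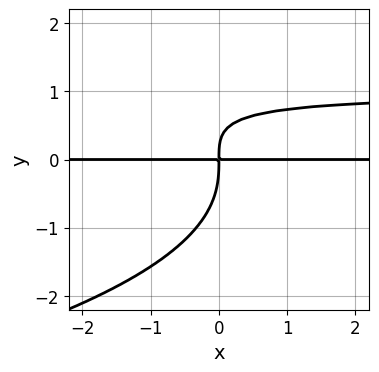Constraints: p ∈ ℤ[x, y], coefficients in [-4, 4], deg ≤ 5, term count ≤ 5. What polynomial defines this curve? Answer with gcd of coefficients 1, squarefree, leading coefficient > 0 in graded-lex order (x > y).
First, the degree is 4 — no degree-3 curve has this shape.
Next, observable constraints: every point of the x-axis in the box is on the curve.
Finally, matching integer coefficients to the picture gives p.

2*y^4 + 3*x*y^2 - 3*x*y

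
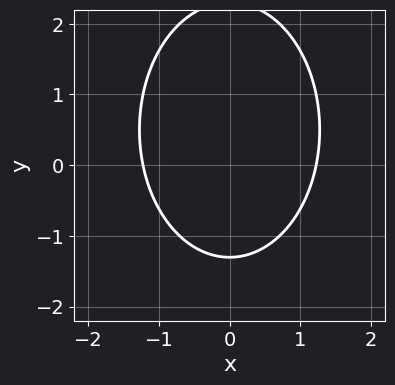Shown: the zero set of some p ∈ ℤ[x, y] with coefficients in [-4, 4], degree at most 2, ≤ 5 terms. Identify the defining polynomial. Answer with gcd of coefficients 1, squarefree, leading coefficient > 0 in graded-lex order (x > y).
2*x^2 + y^2 - y - 3

1. The degree is 2 — a generic line meets the curve in up to 2 points.
2. Symmetries: mirror symmetry x ↦ −x ⇒ only even powers of x.
3. Together with the visible shape, these determine p as stated.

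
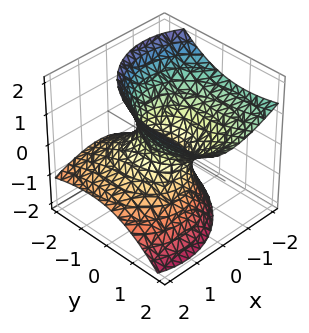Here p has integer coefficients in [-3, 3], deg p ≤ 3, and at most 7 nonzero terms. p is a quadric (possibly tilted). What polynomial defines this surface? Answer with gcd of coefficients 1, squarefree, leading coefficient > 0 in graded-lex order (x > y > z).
3*x^2 + 3*x*z + 2*y^2 - 3*y*z - 3*z^2 - 2

1. Degree: a generic line meets the surface in up to 2 points, so deg p = 2.
2. From the visible intercepts: the y-axis gridline crossings are at y ∈ {-1, 1}; no z-intercept at any integer in the box.
3. Matching integer coefficients to the picture gives p.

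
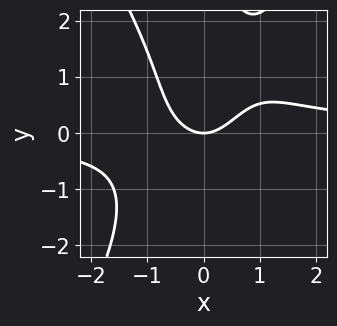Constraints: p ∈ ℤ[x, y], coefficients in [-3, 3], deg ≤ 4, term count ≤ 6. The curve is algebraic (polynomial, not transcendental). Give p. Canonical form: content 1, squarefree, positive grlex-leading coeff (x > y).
(a) Degree: no degree-3 curve has this shape, so deg p = 4.
(b) From the visible intercepts: it crosses the x-axis at the gridline x = 0; one y-axis crossing is at y = 0.
(c) Putting this together gives p.

3*x^3*y - x*y^3 - 3*x^2 + 3*y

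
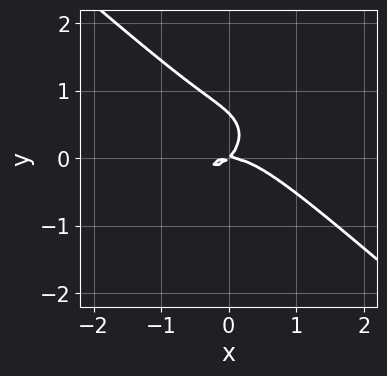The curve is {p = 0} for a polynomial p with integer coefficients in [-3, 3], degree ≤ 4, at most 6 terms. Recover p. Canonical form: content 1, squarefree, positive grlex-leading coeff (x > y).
Degree: a generic line meets the curve in up to 3 points, so deg p = 3.
Observable constraints: it crosses the x-axis at the gridline x = 0; it meets the y-axis at y = 0 (among the integer gridlines).
The integer polynomial consistent with all of this is the stated p.

2*x^3 + 3*y^3 + 2*x*y - 2*y^2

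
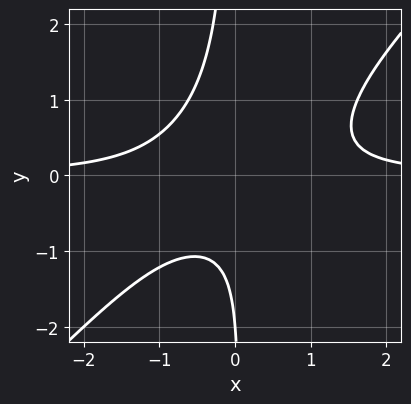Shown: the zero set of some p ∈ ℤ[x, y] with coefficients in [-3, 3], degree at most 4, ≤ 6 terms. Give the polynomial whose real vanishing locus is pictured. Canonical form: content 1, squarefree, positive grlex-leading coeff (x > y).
3*x^2*y - 3*x*y^2 - y - 2

deg p = 3. No degree-2 curve has this shape.
Checking where it meets the axes: it misses every integer gridline on the x-axis; one y-axis crossing is at y = -2.
These observations pin down the coefficients.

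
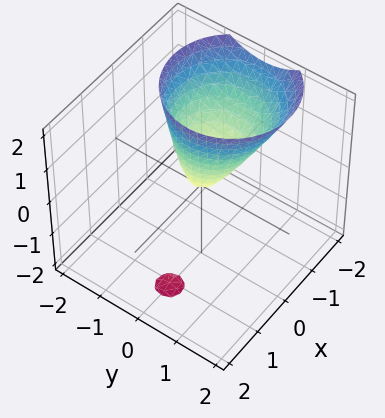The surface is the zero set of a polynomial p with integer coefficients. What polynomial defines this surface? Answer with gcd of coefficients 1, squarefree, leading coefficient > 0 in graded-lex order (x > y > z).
First, there are 2 components. Treating them together as one polynomial.
Next, deg p = 2. A generic line meets the surface in up to 2 points.
Next, observable constraints: it meets the y-axis at y = 0 (among the integer gridlines); it meets the x-axis at x = 0 (among the integer gridlines); it crosses the z-axis at the gridline z = 0.
Finally, the integer polynomial consistent with all of this is the stated p.

2*x^2 + 2*x*z + 2*y^2 - z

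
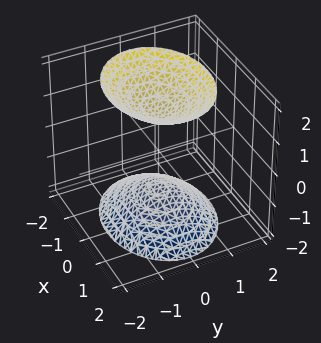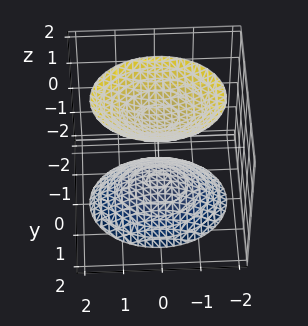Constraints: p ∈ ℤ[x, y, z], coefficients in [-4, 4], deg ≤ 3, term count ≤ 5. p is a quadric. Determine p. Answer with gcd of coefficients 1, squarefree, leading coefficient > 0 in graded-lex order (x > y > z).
1. The picture has 2 separate pieces. Treating them together as one polynomial.
2. deg p = 2. Two sheets facing apart; a quadric.
3. Symmetries: mirror symmetry x ↦ −x ⇒ only even powers of x; it's symmetric under y → −y, forcing even powers of y; it's symmetric under z → −z, forcing even powers of z.
4. Observable constraints: the surface avoids every integer y-axis point in the box; the surface avoids every integer x-axis point in the box.
5. The integer polynomial consistent with all of this is the stated p.

2*x^2 + 3*y^2 - 2*z^2 + 3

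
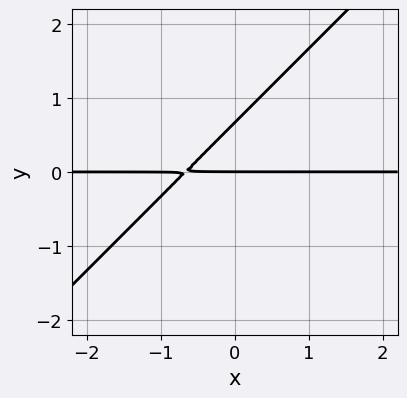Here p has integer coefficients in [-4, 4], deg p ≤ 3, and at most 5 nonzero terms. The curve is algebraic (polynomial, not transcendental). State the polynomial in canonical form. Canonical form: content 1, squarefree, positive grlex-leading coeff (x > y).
First, degree: a generic line meets the curve in up to 2 points, so deg p = 2.
Then, from the axis intercepts and sections: it crosses the y-axis at the gridline y = 0; the visible x-axis segment lies entirely on the curve.
Finally, matching integer coefficients to the picture gives p.

3*x*y - 3*y^2 + 2*y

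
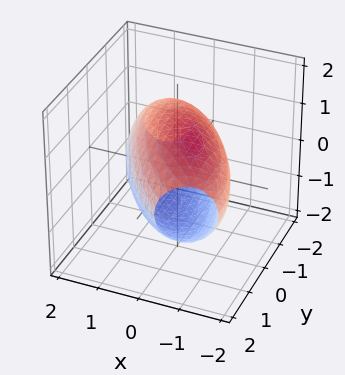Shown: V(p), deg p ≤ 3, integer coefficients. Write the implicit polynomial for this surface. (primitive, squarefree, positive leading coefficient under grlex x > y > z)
1. Degree: no degree-1 surface has this shape, so deg p = 2.
2. The integer polynomial consistent with all of this is the stated p.

2*x^2 + 2*x*y + x*z + y^2 + 2*z^2 - 3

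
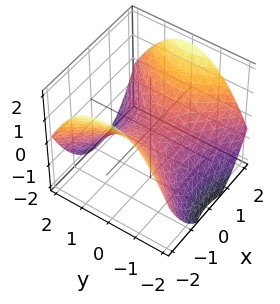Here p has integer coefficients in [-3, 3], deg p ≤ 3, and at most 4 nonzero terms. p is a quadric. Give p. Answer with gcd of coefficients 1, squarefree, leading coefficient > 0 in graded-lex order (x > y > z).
Degree: a saddle surface; a quadric, so deg p = 2.
Symmetries: mirror symmetry x ↦ −x ⇒ only even powers of x; it's symmetric under y → −y, forcing even powers of y.
Against the integer gridlines: it crosses the z-axis at the gridline z = 0; it crosses the x-axis at the gridline x = 0; it crosses the y-axis at the gridline y = 0.
Solving for integer coefficients yields p as stated.

x^2 - y^2 - 2*z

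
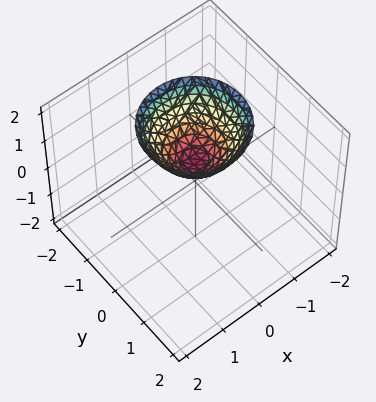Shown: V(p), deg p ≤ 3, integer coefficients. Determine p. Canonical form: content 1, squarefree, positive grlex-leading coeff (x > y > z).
Degree: no degree-1 surface has this shape, so deg p = 2.
By symmetry, every cross-section ⟂ z is a circle, so x, y appear only via x² + y².
Checking where it meets the axes: it misses every integer gridline on the x-axis; the surface avoids every integer y-axis point in the box; a circular section at z = 2 has radius between 1 and 2.
Together with the visible shape, these determine p as stated.

3*x^2 + 3*y^2 - 3*z + 2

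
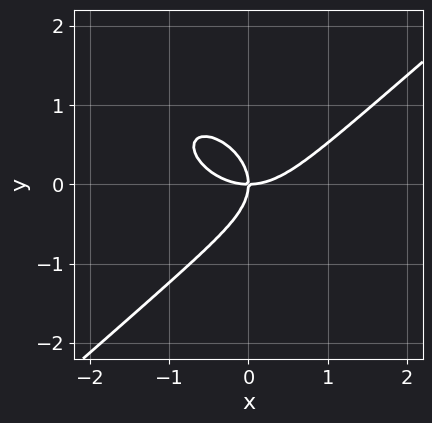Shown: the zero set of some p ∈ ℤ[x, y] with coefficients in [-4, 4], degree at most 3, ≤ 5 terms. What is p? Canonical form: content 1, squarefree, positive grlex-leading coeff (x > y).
2*x^3 - 3*y^3 - 3*x*y

(a) Degree: the shape is more complex than any degree-2 curve, so deg p = 3.
(b) Checking where it meets the axes: one x-axis crossing is at x = 0; it crosses the y-axis at the gridline y = 0.
(c) Solving for integer coefficients yields p as stated.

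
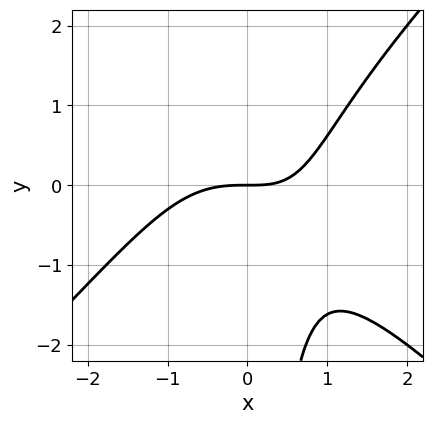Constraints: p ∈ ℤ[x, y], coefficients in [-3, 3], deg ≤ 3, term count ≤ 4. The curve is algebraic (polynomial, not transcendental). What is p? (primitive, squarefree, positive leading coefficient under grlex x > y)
x^3 - x*y^2 + x*y - 2*y

1. The degree is 3 — the shape is more complex than any degree-2 curve.
2. Observable constraints: it crosses the y-axis at the gridline y = 0; it crosses the x-axis at the gridline x = 0.
3. These observations pin down the coefficients.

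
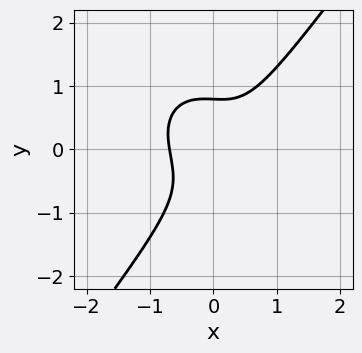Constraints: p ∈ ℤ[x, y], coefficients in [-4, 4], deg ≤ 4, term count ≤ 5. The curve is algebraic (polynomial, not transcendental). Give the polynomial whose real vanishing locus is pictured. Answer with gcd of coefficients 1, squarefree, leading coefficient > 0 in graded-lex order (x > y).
deg p = 3.
Putting this together gives p.

3*x^3 + x*y^2 - 2*y^3 - x*y + 1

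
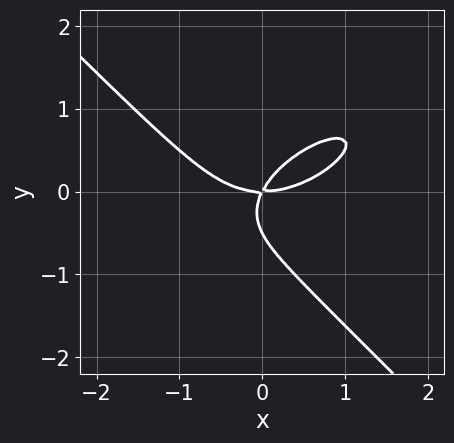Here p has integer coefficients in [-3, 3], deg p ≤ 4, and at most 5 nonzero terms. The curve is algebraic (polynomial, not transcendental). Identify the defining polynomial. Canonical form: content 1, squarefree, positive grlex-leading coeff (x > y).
x^3 - x^2*y + 2*y^3 - 2*x*y + y^2

First, degree: the shape is more complex than any degree-2 curve, so deg p = 3.
Next, observable constraints: it meets the x-axis at x = 0 (among the integer gridlines); it crosses the y-axis at the gridline y = 0.
Finally, assembling these constraints gives the stated polynomial.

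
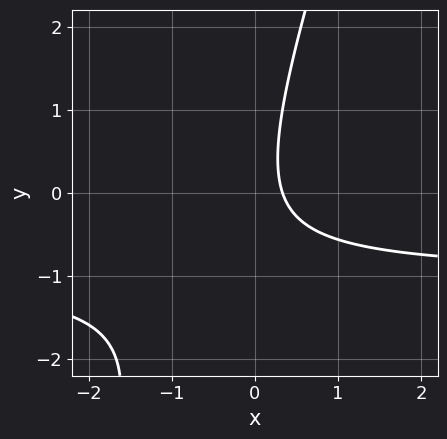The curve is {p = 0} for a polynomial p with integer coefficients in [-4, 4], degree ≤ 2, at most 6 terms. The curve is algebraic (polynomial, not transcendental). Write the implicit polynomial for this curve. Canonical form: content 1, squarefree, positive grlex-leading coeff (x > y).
3*x*y - y^2 + 3*x - 1

The degree is 2 — no degree-1 curve has this shape.
Against the integer gridlines: the curve avoids every integer y-axis point in the box.
Putting this together gives p.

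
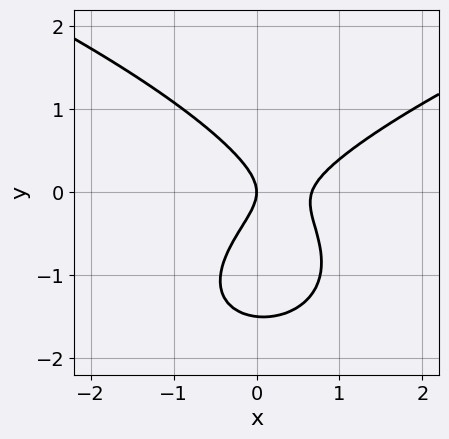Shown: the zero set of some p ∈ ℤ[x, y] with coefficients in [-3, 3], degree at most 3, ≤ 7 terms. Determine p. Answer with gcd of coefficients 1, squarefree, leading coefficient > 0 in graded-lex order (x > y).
2*y^3 - 3*x^2 + x*y + 3*y^2 + 2*x

1. deg p = 3. No degree-2 curve has this shape.
2. Checking where it meets the axes: it crosses the y-axis at the gridline y = 0; it crosses the x-axis at the gridline x = 0.
3. Fitting integer coefficients to these (and the overall shape) gives p.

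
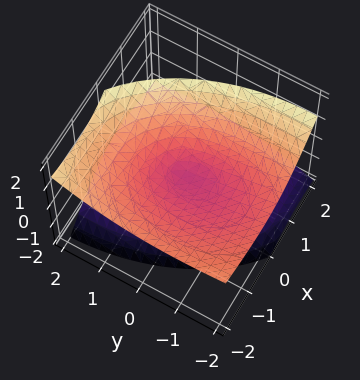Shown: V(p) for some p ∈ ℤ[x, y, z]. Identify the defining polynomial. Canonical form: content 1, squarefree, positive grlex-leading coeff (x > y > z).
First, there are 2 components.
Next, degree: a generic line meets the surface in up to 2 points, so deg p = 2.
Then, reading off the gridlines: it meets the z-axis at z = 0 (among the integer gridlines); it meets the x-axis at x = 0 (among the integer gridlines); it crosses the y-axis at the gridline y = 0.
Finally, matching integer coefficients to the picture gives p.

2*x^2 + 3*x*z + y^2 + 2*y*z - 3*z^2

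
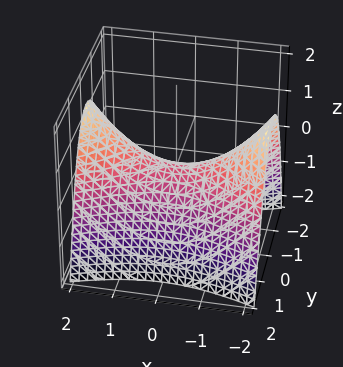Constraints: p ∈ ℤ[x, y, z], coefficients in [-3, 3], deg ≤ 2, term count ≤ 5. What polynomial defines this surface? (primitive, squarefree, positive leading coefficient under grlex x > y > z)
First, deg p = 2.
Then, symmetries: it's symmetric under x → −x, forcing even powers of x; the y ↦ −y reflection is a symmetry, so y appears only in even powers.
Then, from the visible intercepts: it crosses the z-axis at the gridline z = 0; it crosses the x-axis at the gridline x = 0; it crosses the y-axis at the gridline y = 0.
Finally, the integer polynomial consistent with all of this is the stated p.

x^2 - 3*y^2 - 3*z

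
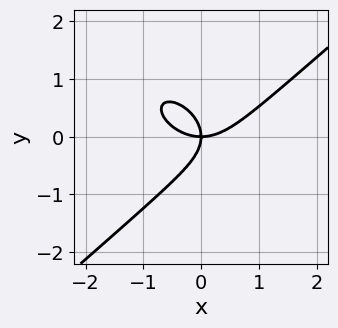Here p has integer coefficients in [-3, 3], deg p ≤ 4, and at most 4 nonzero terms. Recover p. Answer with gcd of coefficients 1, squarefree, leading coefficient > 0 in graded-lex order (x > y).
2*x^3 - 3*y^3 - 3*x*y

Degree: no degree-2 curve has this shape, so deg p = 3.
Observable constraints: one y-axis crossing is at y = 0; it crosses the x-axis at the gridline x = 0.
The integer polynomial consistent with all of this is the stated p.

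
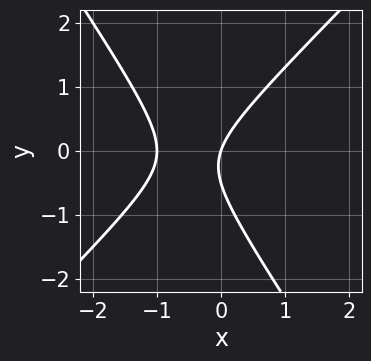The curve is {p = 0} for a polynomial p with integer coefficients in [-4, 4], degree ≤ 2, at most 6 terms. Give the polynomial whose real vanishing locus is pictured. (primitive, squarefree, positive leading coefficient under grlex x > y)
3*x^2 - x*y - 2*y^2 + 3*x - y

First, deg p = 2.
Then, reading off the gridlines: among the integer gridlines, it crosses the x-axis at x ∈ {-1, 0}; it meets the y-axis at y = 0 (among the integer gridlines).
Finally, fitting integer coefficients to these (and the overall shape) gives p.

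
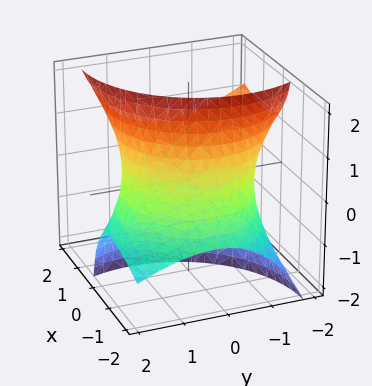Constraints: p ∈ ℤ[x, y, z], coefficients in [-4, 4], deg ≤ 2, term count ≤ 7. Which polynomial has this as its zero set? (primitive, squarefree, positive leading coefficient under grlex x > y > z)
(a) Degree: the shape is more complex than any degree-1 surface, so deg p = 2.
(b) Reading off the gridlines: no z-intercept at any integer in the box.
(c) Matching integer coefficients to the picture gives p.

x^2 - 2*x*z + y^2 + y*z - 2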